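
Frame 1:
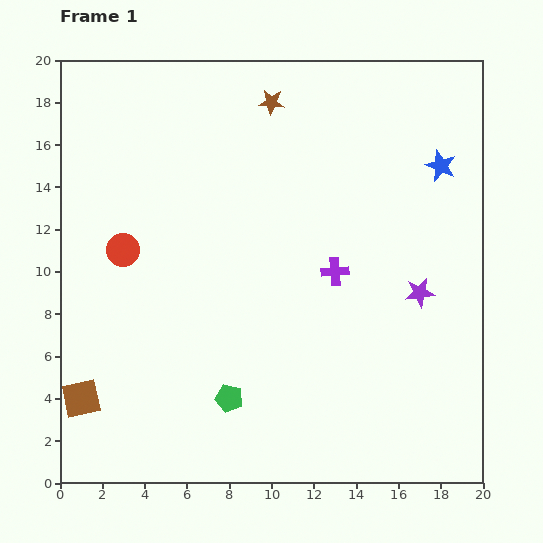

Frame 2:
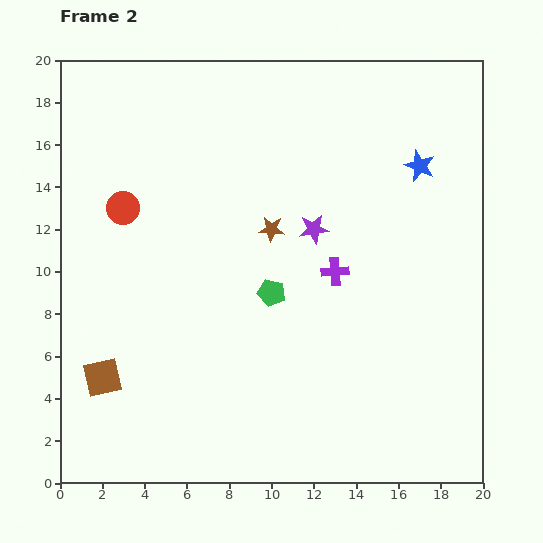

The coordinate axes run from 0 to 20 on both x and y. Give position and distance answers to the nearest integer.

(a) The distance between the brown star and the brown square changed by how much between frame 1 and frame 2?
-6

Distance in frame 1: 17. Distance in frame 2: 11.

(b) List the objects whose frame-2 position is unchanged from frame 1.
the purple cross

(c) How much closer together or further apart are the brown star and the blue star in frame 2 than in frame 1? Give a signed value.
-1

Distance in frame 1: 9. Distance in frame 2: 8.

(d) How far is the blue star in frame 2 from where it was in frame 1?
1

The blue star moved from (18, 15) to (17, 15), a distance of √(1² + 0²) ≈ 1.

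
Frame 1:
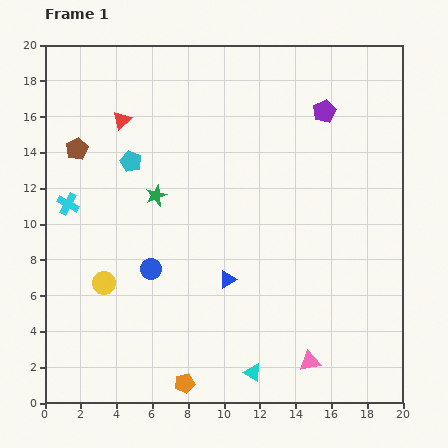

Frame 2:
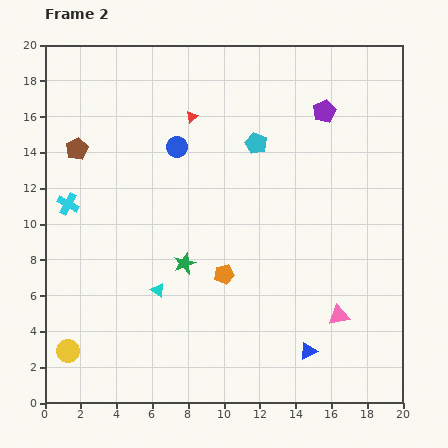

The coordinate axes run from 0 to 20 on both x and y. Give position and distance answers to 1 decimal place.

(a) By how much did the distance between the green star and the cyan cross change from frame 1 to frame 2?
+2.4

Distance in frame 1: 4.9. Distance in frame 2: 7.3.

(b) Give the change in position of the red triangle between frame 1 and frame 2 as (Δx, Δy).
(3.9, 0.2)

The red triangle was at (4.3, 15.8) in frame 1 and (8.2, 16.0) in frame 2.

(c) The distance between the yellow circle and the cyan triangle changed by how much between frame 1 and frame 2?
-3.7

Distance in frame 1: 9.7. Distance in frame 2: 6.0.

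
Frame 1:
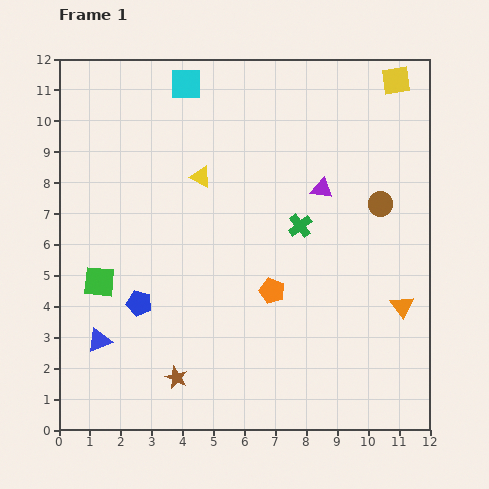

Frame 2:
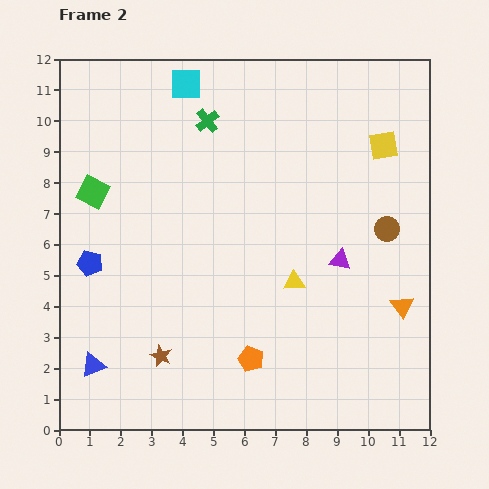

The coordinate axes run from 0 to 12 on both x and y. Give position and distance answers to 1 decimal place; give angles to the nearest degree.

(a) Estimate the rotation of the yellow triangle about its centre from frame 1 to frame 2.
31° counter-clockwise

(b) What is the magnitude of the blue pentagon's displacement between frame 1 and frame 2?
2.1

The blue pentagon moved from (2.6, 4.1) to (1.0, 5.4), a distance of √(1.6² + 1.3²) ≈ 2.1.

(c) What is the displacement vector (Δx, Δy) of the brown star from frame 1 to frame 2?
(-0.5, 0.7)

The brown star was at (3.8, 1.7) in frame 1 and (3.3, 2.4) in frame 2.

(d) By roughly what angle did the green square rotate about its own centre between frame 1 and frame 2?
23° clockwise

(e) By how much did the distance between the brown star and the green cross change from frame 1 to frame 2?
+1.4

Distance in frame 1: 6.3. Distance in frame 2: 7.7.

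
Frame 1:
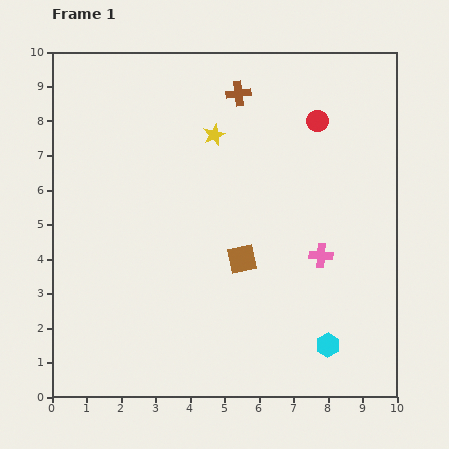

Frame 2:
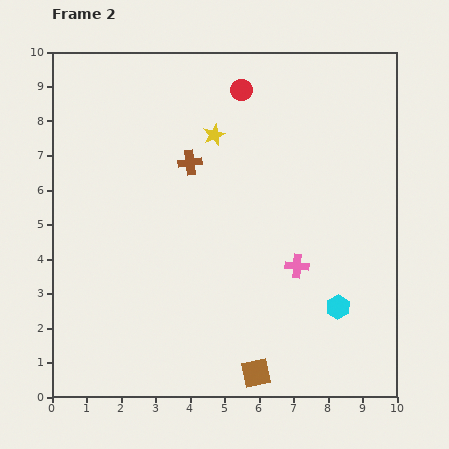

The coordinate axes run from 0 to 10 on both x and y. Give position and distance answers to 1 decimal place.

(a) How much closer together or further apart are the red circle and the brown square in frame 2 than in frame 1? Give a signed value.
+3.6

Distance in frame 1: 4.6. Distance in frame 2: 8.2.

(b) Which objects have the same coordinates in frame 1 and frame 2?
the yellow star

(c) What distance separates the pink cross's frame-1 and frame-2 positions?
0.8

The pink cross moved from (7.8, 4.1) to (7.1, 3.8), a distance of √(0.7² + 0.3²) ≈ 0.8.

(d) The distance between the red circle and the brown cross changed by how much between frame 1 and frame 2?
+0.2

Distance in frame 1: 2.4. Distance in frame 2: 2.6.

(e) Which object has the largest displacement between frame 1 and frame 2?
the brown square

(moved 3.3; next 2.4)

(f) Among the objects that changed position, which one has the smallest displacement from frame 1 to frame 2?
the pink cross

(moved 0.8)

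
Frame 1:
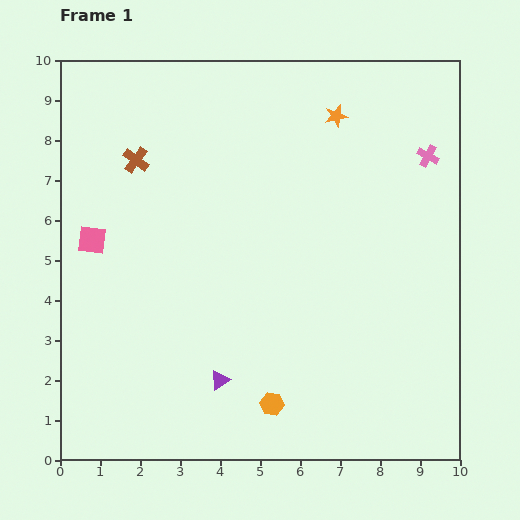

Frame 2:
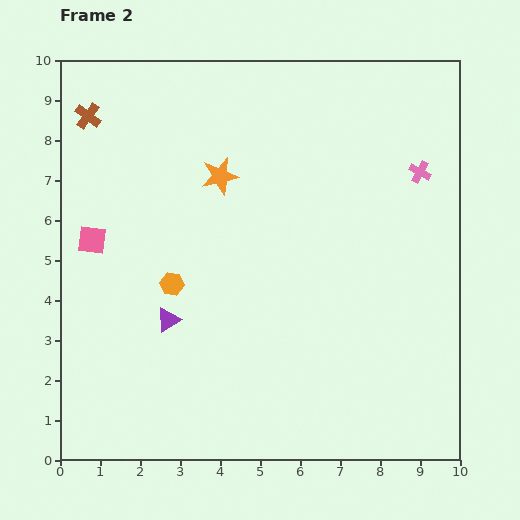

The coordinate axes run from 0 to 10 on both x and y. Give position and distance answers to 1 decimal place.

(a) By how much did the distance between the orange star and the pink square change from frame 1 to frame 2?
-3.2

Distance in frame 1: 6.8. Distance in frame 2: 3.6.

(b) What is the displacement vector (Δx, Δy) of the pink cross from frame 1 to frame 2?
(-0.2, -0.4)

The pink cross was at (9.2, 7.6) in frame 1 and (9.0, 7.2) in frame 2.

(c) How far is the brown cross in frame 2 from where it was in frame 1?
1.6

The brown cross moved from (1.9, 7.5) to (0.7, 8.6), a distance of √(1.2² + 1.1²) ≈ 1.6.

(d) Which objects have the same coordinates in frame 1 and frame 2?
the pink square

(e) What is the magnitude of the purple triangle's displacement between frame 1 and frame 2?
2.0

The purple triangle moved from (4.0, 2.0) to (2.7, 3.5), a distance of √(1.3² + 1.5²) ≈ 2.0.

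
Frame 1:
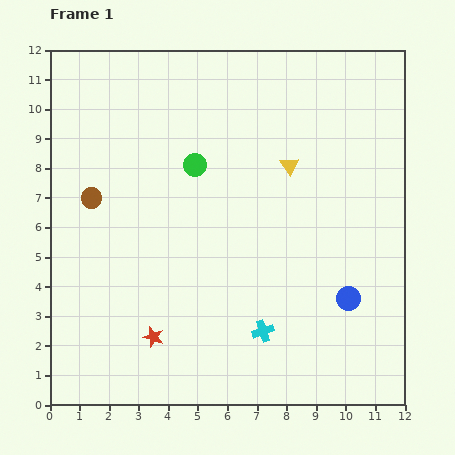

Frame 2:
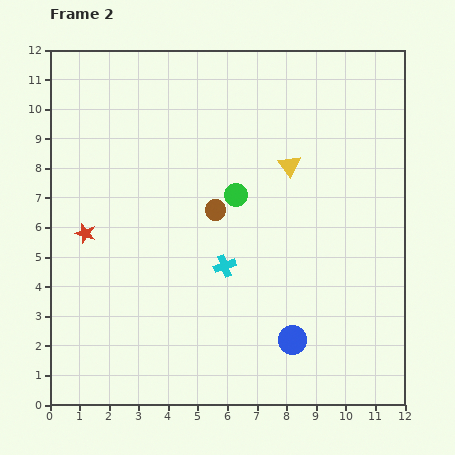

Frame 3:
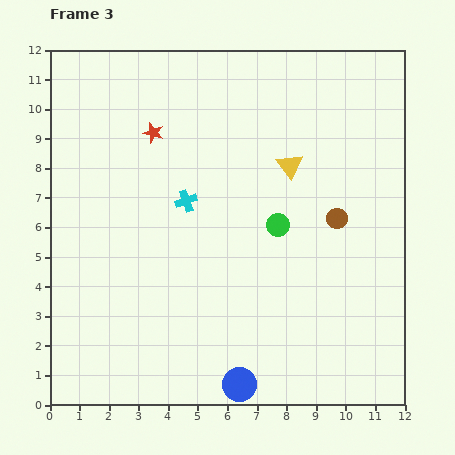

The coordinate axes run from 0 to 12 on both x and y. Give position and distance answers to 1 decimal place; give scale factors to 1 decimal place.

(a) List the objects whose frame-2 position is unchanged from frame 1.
the yellow triangle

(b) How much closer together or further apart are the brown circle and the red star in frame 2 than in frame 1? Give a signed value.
-0.6

Distance in frame 1: 5.1. Distance in frame 2: 4.5.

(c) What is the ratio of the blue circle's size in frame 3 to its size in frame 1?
1.4×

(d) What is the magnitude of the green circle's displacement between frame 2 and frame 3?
1.7

The green circle moved from (6.3, 7.1) to (7.7, 6.1), a distance of √(1.4² + 1.0²) ≈ 1.7.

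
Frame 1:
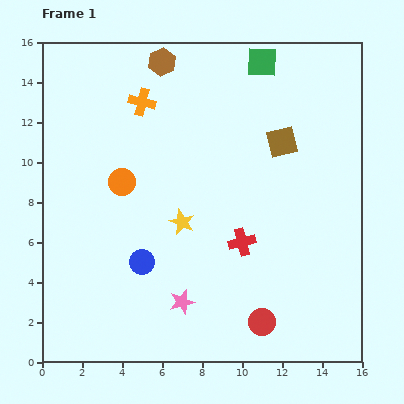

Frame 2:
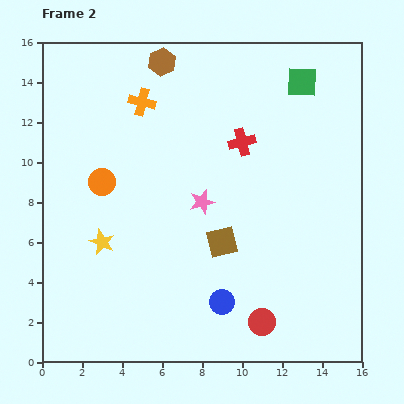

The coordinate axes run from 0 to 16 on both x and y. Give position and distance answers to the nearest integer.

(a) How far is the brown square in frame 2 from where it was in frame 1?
6

The brown square moved from (12, 11) to (9, 6), a distance of √(3² + 5²) ≈ 6.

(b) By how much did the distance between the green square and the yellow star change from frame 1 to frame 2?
+4

Distance in frame 1: 9. Distance in frame 2: 13.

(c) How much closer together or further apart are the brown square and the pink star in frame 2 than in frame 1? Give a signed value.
-7

Distance in frame 1: 9. Distance in frame 2: 2.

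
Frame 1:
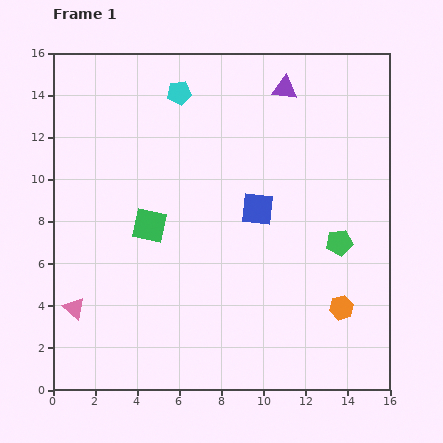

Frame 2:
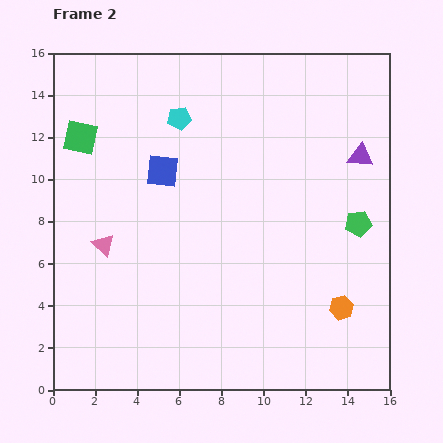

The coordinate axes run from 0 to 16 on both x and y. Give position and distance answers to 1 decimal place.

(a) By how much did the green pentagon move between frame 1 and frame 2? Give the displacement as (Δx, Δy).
(0.9, 0.9)

The green pentagon was at (13.6, 7.0) in frame 1 and (14.5, 7.9) in frame 2.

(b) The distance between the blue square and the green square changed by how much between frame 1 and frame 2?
-1.0

Distance in frame 1: 5.2. Distance in frame 2: 4.2.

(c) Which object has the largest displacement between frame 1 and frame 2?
the green square

(moved 5.3; next 4.8)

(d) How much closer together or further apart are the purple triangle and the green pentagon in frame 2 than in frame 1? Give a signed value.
-4.5

Distance in frame 1: 7.7. Distance in frame 2: 3.2.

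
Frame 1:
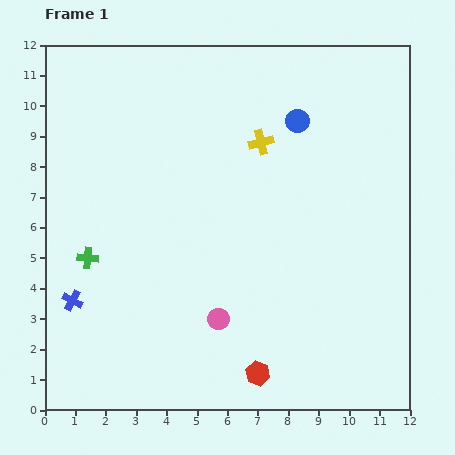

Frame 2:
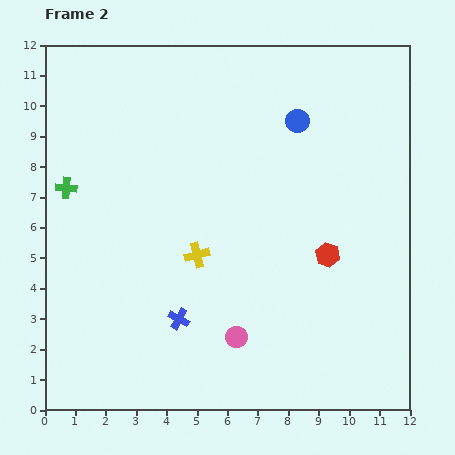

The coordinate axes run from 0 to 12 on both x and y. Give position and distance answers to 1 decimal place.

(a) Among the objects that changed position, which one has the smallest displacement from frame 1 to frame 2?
the pink circle

(moved 0.8)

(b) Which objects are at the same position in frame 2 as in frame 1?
the blue circle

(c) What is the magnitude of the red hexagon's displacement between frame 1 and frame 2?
4.5

The red hexagon moved from (7.0, 1.2) to (9.3, 5.1), a distance of √(2.3² + 3.9²) ≈ 4.5.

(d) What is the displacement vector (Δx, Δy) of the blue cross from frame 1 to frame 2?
(3.5, -0.6)

The blue cross was at (0.9, 3.6) in frame 1 and (4.4, 3.0) in frame 2.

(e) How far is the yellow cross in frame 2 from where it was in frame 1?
4.3

The yellow cross moved from (7.1, 8.8) to (5.0, 5.1), a distance of √(2.1² + 3.7²) ≈ 4.3.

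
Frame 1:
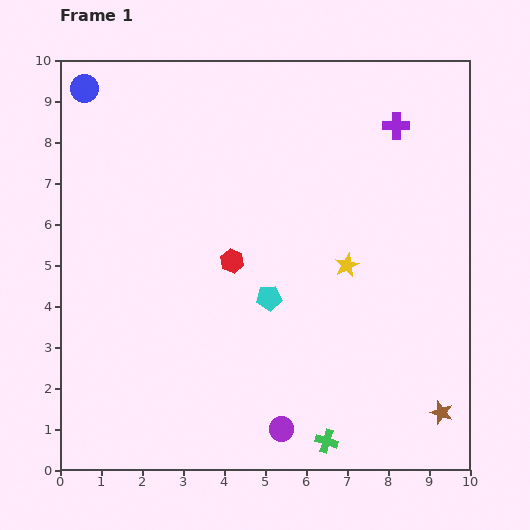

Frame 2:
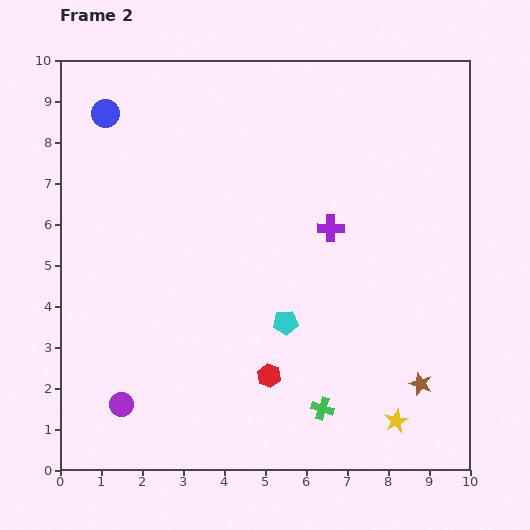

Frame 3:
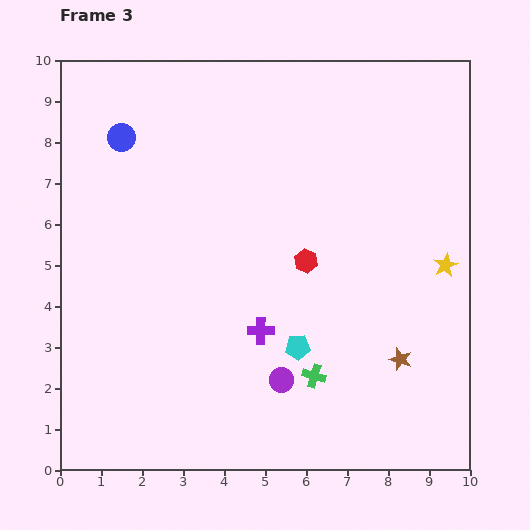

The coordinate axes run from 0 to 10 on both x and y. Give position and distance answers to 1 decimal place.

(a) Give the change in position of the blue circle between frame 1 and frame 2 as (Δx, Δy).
(0.5, -0.6)

The blue circle was at (0.6, 9.3) in frame 1 and (1.1, 8.7) in frame 2.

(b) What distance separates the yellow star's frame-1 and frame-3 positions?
2.4

The yellow star moved from (7.0, 5.0) to (9.4, 5.0), a distance of √(2.4² + 0.0²) ≈ 2.4.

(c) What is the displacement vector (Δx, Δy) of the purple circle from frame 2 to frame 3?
(3.9, 0.6)

The purple circle was at (1.5, 1.6) in frame 2 and (5.4, 2.2) in frame 3.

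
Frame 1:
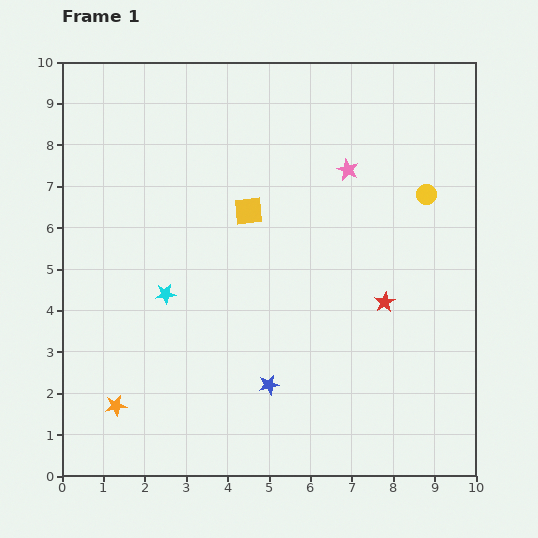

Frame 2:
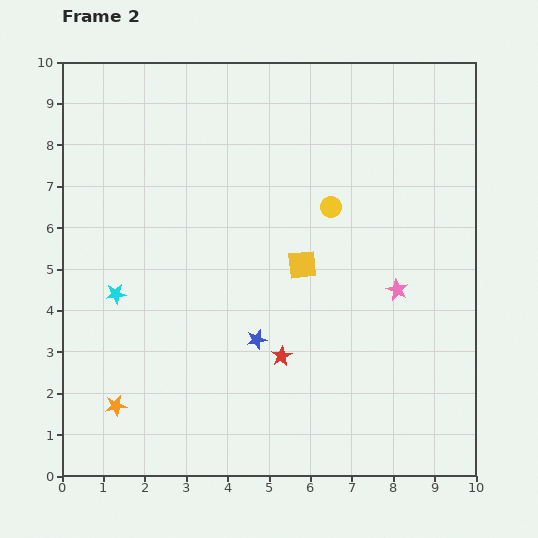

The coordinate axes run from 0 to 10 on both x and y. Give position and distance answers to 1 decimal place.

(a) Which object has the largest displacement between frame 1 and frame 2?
the pink star

(moved 3.1; next 2.8)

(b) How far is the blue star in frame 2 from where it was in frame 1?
1.1

The blue star moved from (5.0, 2.2) to (4.7, 3.3), a distance of √(0.3² + 1.1²) ≈ 1.1.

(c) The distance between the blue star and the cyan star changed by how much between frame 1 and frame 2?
+0.3

Distance in frame 1: 3.3. Distance in frame 2: 3.6.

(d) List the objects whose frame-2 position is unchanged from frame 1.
the orange star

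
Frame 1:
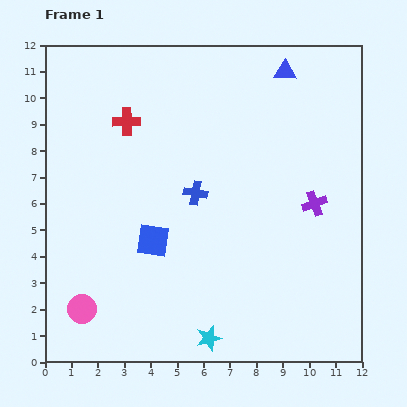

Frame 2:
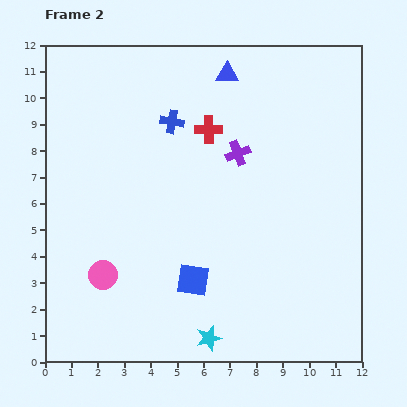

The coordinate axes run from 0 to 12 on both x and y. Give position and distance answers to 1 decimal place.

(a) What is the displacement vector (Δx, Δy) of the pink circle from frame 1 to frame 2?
(0.8, 1.3)

The pink circle was at (1.4, 2.0) in frame 1 and (2.2, 3.3) in frame 2.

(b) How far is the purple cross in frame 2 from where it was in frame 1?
3.5

The purple cross moved from (10.2, 6.0) to (7.3, 7.9), a distance of √(2.9² + 1.9²) ≈ 3.5.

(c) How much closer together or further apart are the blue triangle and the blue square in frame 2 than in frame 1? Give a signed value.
-0.2

Distance in frame 1: 8.1. Distance in frame 2: 7.9.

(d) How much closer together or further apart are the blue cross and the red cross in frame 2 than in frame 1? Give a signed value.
-2.3

Distance in frame 1: 3.7. Distance in frame 2: 1.4.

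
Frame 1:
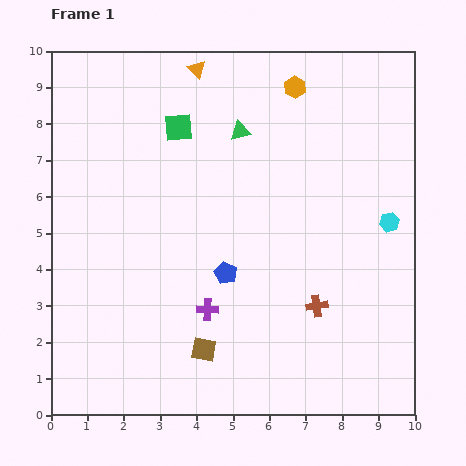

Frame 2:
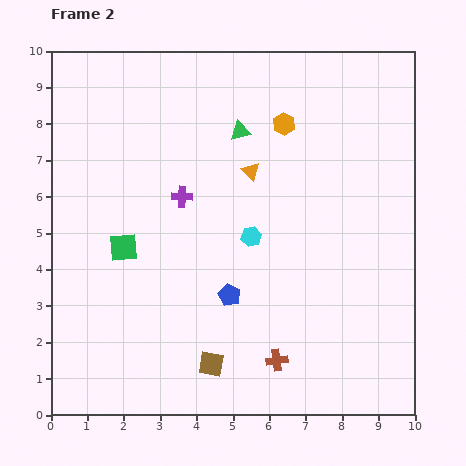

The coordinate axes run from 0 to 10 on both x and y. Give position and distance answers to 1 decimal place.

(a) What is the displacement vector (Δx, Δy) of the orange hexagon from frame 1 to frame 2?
(-0.3, -1.0)

The orange hexagon was at (6.7, 9.0) in frame 1 and (6.4, 8.0) in frame 2.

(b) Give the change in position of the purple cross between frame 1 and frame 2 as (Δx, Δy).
(-0.7, 3.1)

The purple cross was at (4.3, 2.9) in frame 1 and (3.6, 6.0) in frame 2.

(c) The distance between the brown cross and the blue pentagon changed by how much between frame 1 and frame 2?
-0.5

Distance in frame 1: 2.7. Distance in frame 2: 2.2.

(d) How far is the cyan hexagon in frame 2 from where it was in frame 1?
3.8

The cyan hexagon moved from (9.3, 5.3) to (5.5, 4.9), a distance of √(3.8² + 0.4²) ≈ 3.8.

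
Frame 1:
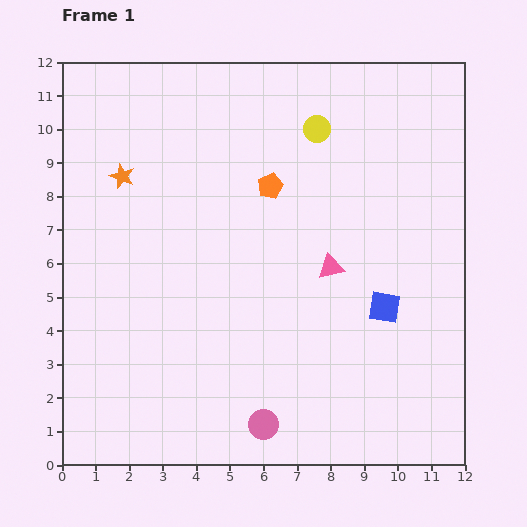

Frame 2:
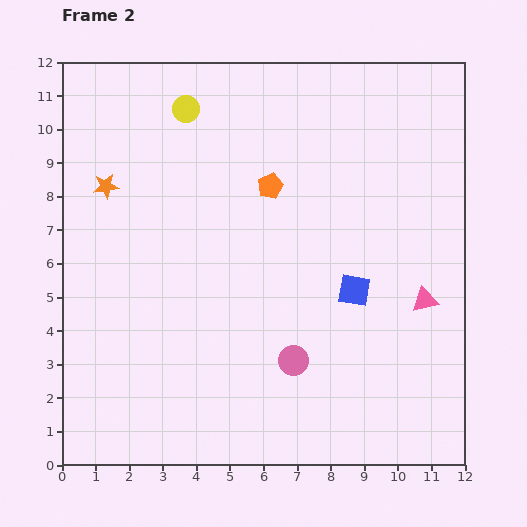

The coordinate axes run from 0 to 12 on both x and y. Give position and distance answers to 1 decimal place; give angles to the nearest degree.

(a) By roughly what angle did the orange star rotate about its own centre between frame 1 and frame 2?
30° counter-clockwise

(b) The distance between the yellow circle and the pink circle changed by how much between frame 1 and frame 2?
-0.7

Distance in frame 1: 8.9. Distance in frame 2: 8.2.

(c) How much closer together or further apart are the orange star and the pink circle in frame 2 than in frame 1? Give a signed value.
-0.9

Distance in frame 1: 8.5. Distance in frame 2: 7.6.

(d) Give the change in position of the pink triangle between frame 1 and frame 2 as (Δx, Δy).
(2.8, -1.0)

The pink triangle was at (8.0, 5.9) in frame 1 and (10.8, 4.9) in frame 2.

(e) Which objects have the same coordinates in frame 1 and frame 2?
the orange pentagon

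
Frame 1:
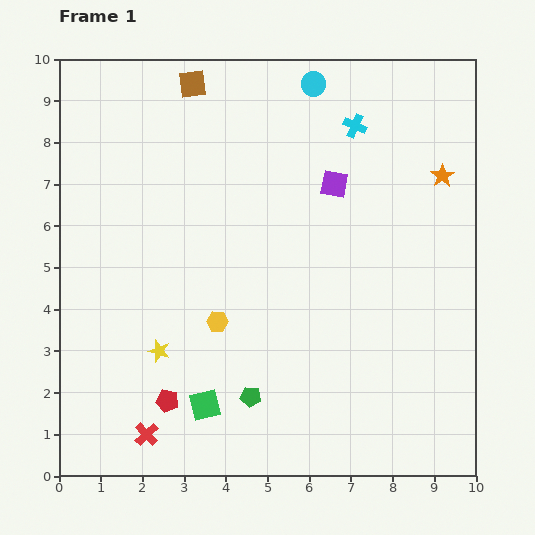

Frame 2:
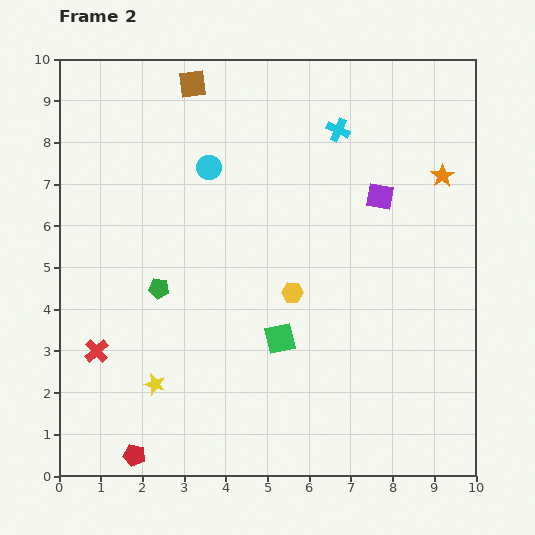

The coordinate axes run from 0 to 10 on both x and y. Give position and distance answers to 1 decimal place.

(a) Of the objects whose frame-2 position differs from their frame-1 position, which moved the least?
the cyan cross

(moved 0.4)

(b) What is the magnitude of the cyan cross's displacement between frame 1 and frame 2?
0.4

The cyan cross moved from (7.1, 8.4) to (6.7, 8.3), a distance of √(0.4² + 0.1²) ≈ 0.4.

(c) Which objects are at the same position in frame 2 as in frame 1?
the orange star, the brown square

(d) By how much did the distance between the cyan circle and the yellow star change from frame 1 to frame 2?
-2.0

Distance in frame 1: 7.4. Distance in frame 2: 5.4.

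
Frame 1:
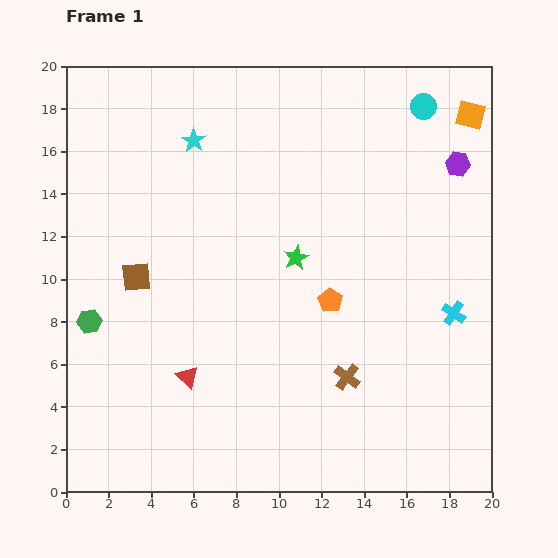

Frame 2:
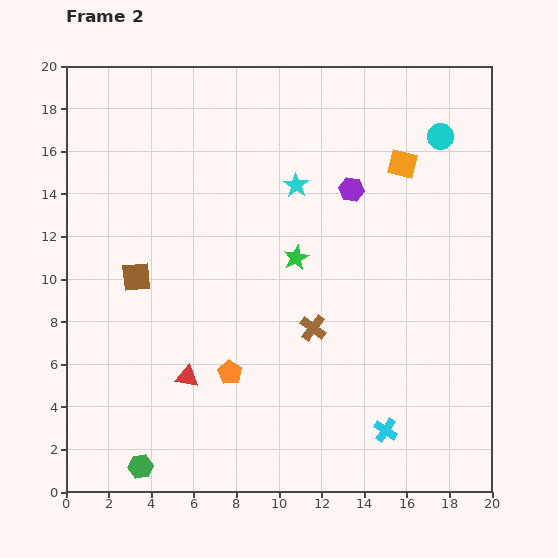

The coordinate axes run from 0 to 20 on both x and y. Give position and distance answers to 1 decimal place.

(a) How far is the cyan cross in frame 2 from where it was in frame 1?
6.4

The cyan cross moved from (18.2, 8.4) to (15.0, 2.9), a distance of √(3.2² + 5.5²) ≈ 6.4.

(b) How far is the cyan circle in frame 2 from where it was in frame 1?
1.6

The cyan circle moved from (16.8, 18.1) to (17.6, 16.7), a distance of √(0.8² + 1.4²) ≈ 1.6.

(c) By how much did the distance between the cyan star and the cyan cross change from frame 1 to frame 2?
-2.4

Distance in frame 1: 14.6. Distance in frame 2: 12.2.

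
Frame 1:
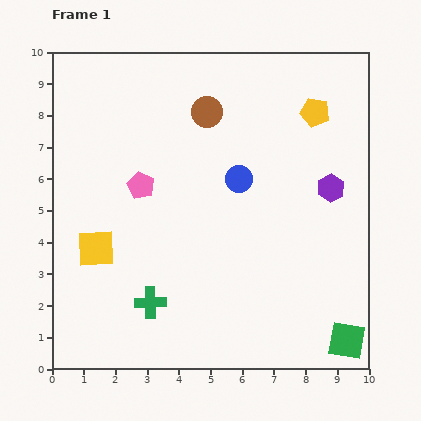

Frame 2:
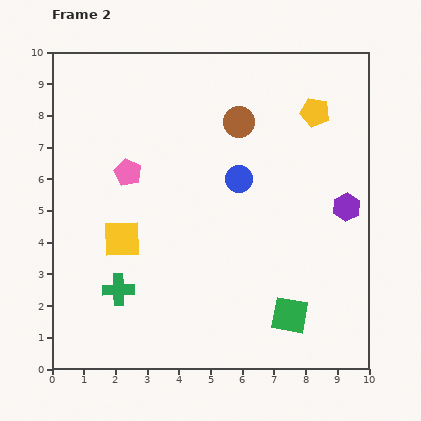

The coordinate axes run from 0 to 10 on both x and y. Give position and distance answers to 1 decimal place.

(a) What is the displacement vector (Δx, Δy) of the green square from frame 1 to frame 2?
(-1.8, 0.8)

The green square was at (9.3, 0.9) in frame 1 and (7.5, 1.7) in frame 2.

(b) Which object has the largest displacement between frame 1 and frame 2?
the green square

(moved 2.0; next 1.1)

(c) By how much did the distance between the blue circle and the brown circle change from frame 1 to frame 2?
-0.5

Distance in frame 1: 2.3. Distance in frame 2: 1.8.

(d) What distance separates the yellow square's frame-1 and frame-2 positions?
0.9

The yellow square moved from (1.4, 3.8) to (2.2, 4.1), a distance of √(0.8² + 0.3²) ≈ 0.9.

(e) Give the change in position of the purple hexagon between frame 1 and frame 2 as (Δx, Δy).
(0.5, -0.6)

The purple hexagon was at (8.8, 5.7) in frame 1 and (9.3, 5.1) in frame 2.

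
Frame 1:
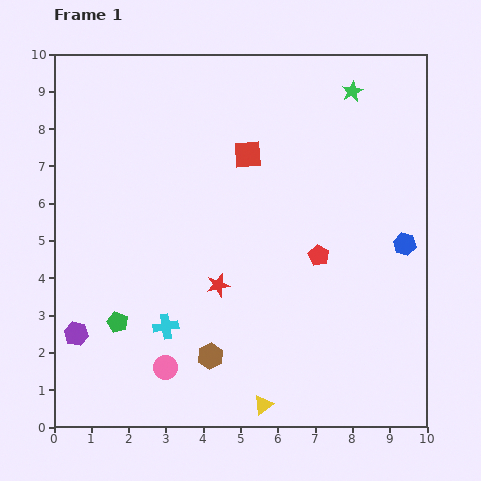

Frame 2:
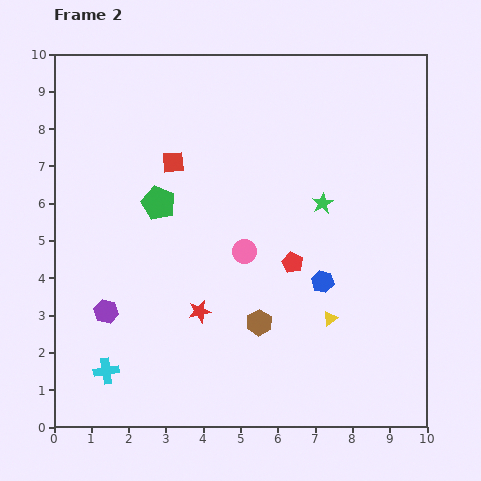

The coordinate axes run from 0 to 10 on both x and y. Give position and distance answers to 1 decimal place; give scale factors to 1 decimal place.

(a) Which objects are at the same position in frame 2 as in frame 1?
none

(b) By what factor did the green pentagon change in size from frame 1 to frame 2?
1.6×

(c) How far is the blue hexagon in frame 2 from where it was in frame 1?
2.4

The blue hexagon moved from (9.4, 4.9) to (7.2, 3.9), a distance of √(2.2² + 1.0²) ≈ 2.4.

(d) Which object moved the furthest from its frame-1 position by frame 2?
the pink circle

(moved 3.7; next 3.4)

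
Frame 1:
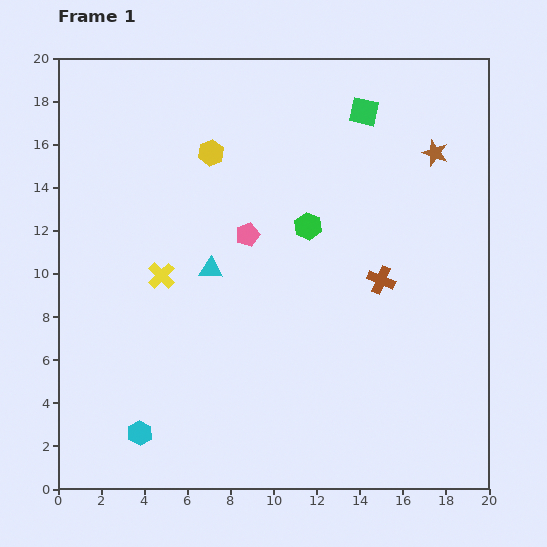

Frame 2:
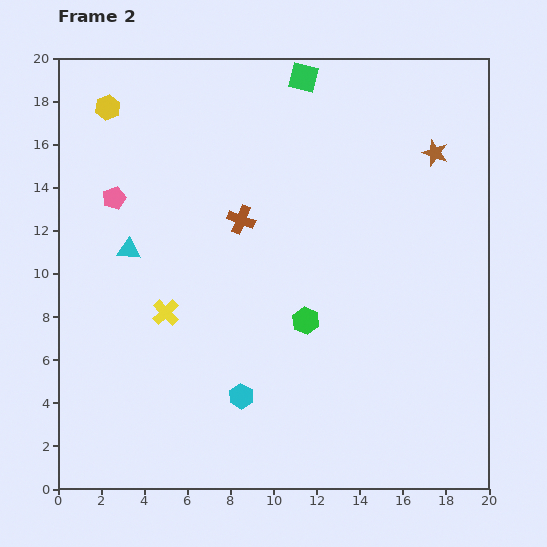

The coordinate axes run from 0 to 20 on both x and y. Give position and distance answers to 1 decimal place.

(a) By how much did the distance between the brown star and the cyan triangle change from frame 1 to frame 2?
+3.2

Distance in frame 1: 11.7. Distance in frame 2: 14.9.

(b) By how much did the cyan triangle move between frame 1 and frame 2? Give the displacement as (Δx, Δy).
(-3.8, 0.9)

The cyan triangle was at (7.1, 10.2) in frame 1 and (3.3, 11.1) in frame 2.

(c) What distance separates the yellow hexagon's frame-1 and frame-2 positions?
5.2

The yellow hexagon moved from (7.1, 15.6) to (2.3, 17.7), a distance of √(4.8² + 2.1²) ≈ 5.2.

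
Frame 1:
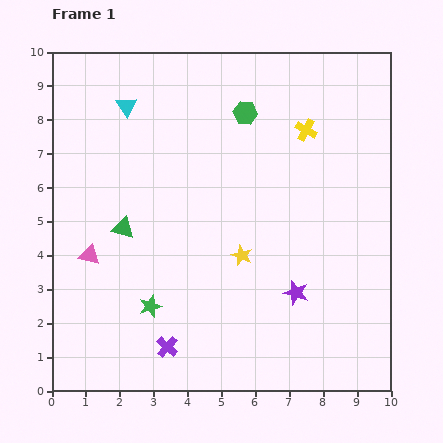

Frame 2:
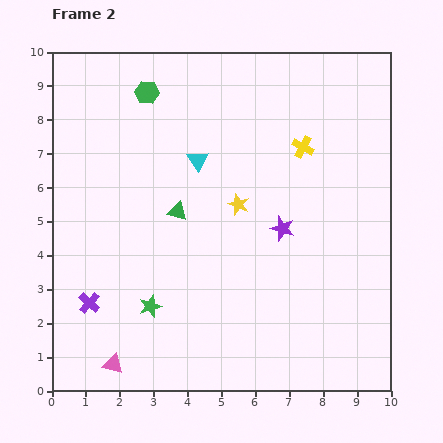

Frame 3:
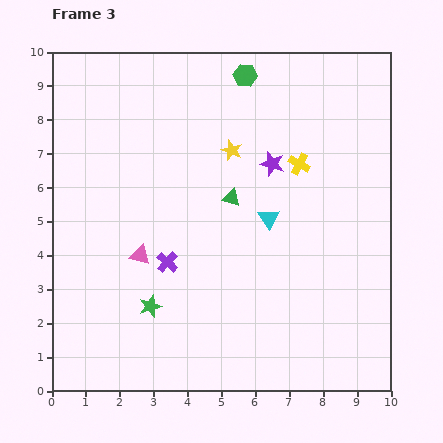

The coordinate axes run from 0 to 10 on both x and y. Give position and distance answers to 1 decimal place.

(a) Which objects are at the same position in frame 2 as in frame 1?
the green star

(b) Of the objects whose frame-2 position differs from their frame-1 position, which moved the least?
the yellow cross

(moved 0.5)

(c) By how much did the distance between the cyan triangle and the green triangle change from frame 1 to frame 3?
-2.3

Distance in frame 1: 3.6. Distance in frame 3: 1.3.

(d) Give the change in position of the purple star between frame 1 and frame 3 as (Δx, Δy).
(-0.7, 3.8)

The purple star was at (7.2, 2.9) in frame 1 and (6.5, 6.7) in frame 3.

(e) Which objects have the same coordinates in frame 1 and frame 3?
the green star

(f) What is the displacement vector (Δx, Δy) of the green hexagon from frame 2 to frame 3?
(2.9, 0.5)

The green hexagon was at (2.8, 8.8) in frame 2 and (5.7, 9.3) in frame 3.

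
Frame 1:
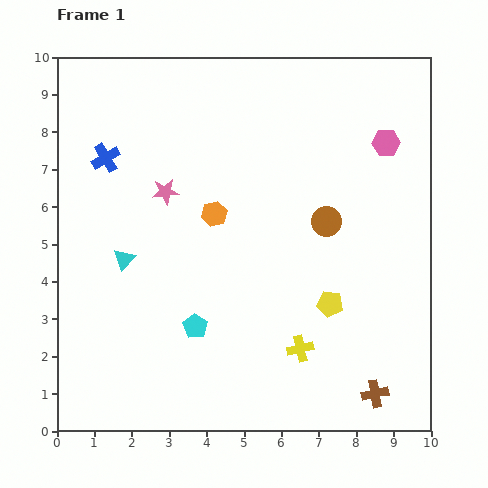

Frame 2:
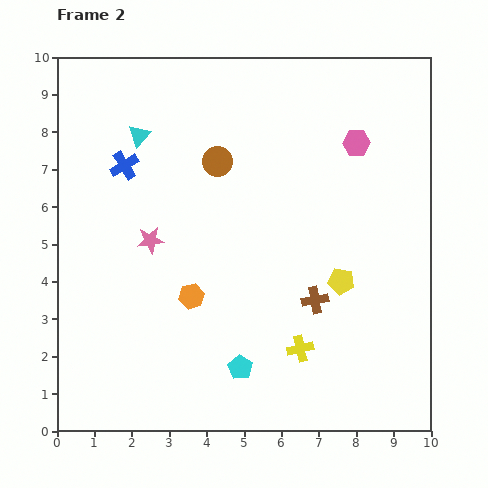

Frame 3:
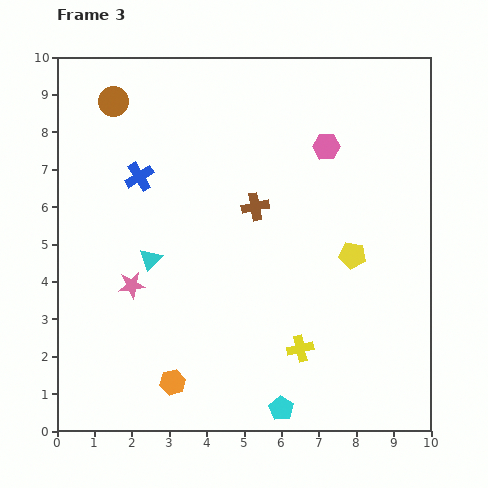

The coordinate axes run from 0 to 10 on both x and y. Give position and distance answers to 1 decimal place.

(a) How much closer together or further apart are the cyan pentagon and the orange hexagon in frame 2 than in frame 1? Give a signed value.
-0.7

Distance in frame 1: 3.0. Distance in frame 2: 2.3.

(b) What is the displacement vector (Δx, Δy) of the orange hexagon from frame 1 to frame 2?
(-0.6, -2.2)

The orange hexagon was at (4.2, 5.8) in frame 1 and (3.6, 3.6) in frame 2.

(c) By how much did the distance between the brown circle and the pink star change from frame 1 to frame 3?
+0.5

Distance in frame 1: 4.4. Distance in frame 3: 4.9.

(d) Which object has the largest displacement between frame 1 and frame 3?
the brown circle

(moved 6.5; next 5.9)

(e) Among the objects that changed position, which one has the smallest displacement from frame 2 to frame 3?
the blue cross

(moved 0.5)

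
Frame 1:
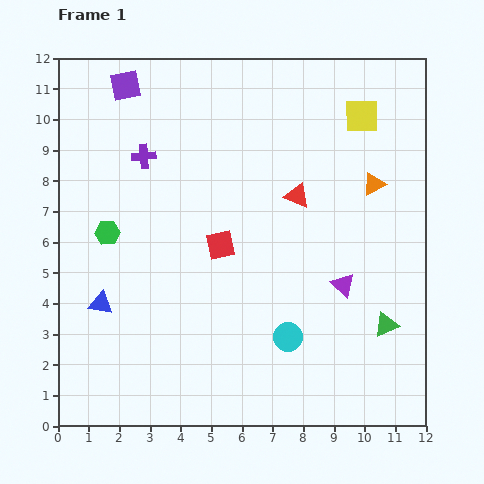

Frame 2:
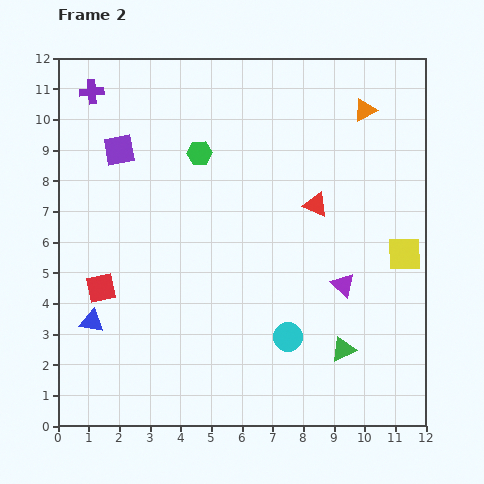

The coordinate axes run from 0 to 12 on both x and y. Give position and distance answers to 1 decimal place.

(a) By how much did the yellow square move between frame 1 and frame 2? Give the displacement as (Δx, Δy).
(1.4, -4.5)

The yellow square was at (9.9, 10.1) in frame 1 and (11.3, 5.6) in frame 2.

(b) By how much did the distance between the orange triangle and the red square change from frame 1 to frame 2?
+5.0

Distance in frame 1: 5.4. Distance in frame 2: 10.4.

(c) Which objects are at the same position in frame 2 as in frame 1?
the purple triangle, the cyan circle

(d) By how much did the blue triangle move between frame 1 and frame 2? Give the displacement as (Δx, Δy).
(-0.3, -0.6)

The blue triangle was at (1.4, 4.0) in frame 1 and (1.1, 3.4) in frame 2.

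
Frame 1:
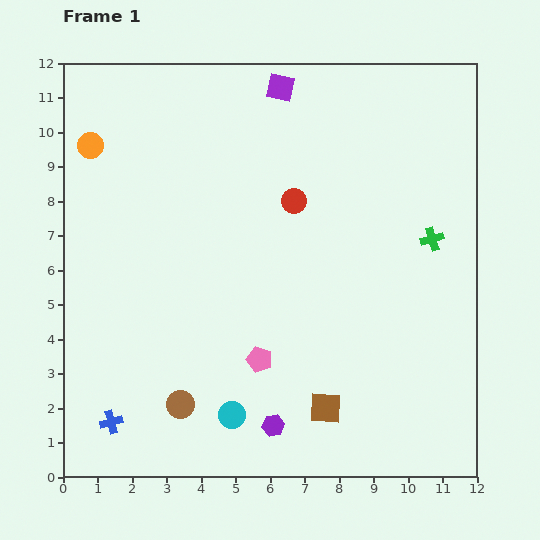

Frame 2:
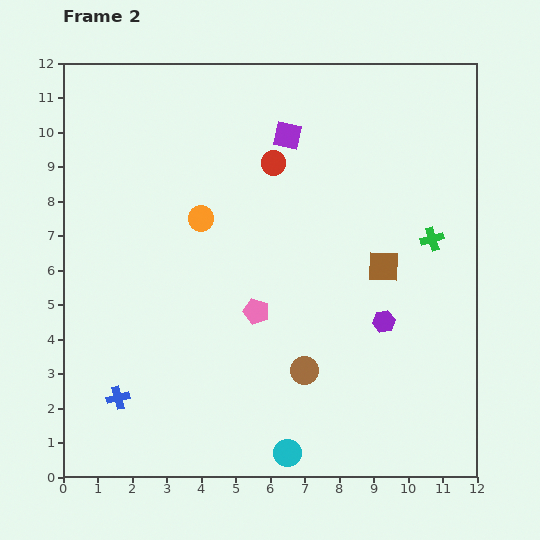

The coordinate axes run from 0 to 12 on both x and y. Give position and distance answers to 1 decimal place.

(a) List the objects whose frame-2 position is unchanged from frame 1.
the green cross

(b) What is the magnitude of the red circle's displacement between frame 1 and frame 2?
1.3

The red circle moved from (6.7, 8.0) to (6.1, 9.1), a distance of √(0.6² + 1.1²) ≈ 1.3.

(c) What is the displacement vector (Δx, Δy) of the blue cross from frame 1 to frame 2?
(0.2, 0.7)

The blue cross was at (1.4, 1.6) in frame 1 and (1.6, 2.3) in frame 2.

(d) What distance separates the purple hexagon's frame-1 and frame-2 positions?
4.4

The purple hexagon moved from (6.1, 1.5) to (9.3, 4.5), a distance of √(3.2² + 3.0²) ≈ 4.4.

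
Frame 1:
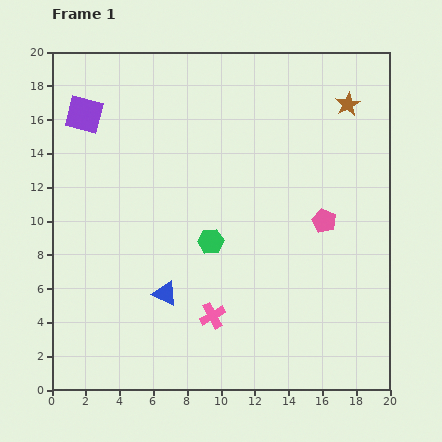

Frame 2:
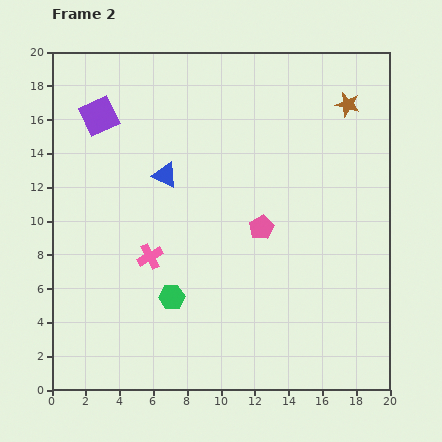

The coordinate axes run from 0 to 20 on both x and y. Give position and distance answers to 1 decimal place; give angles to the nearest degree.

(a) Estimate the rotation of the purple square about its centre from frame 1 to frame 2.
39° counter-clockwise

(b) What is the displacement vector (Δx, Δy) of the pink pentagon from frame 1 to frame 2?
(-3.7, -0.4)

The pink pentagon was at (16.1, 10.0) in frame 1 and (12.4, 9.6) in frame 2.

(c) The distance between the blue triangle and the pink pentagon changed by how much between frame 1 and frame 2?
-3.8

Distance in frame 1: 10.3. Distance in frame 2: 6.5.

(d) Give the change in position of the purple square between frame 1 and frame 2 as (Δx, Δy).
(0.9, -0.1)

The purple square was at (1.9, 16.3) in frame 1 and (2.8, 16.2) in frame 2.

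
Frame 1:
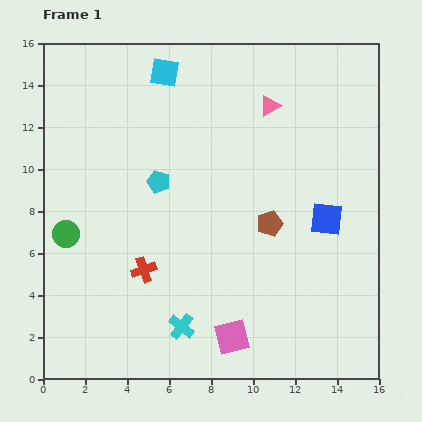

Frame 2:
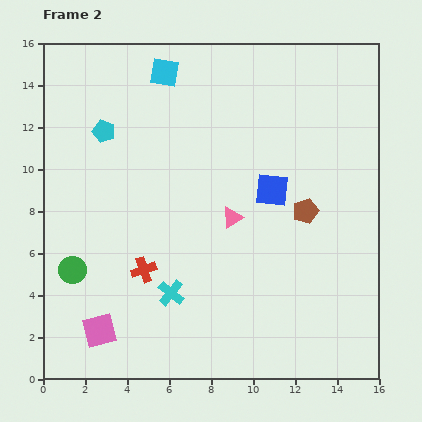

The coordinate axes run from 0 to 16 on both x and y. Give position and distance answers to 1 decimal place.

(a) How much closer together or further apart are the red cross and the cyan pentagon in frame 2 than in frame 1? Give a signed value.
+2.6

Distance in frame 1: 4.3. Distance in frame 2: 6.9.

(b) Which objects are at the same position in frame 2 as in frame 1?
the cyan square, the red cross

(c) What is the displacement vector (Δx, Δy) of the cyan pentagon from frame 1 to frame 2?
(-2.6, 2.4)

The cyan pentagon was at (5.5, 9.4) in frame 1 and (2.9, 11.8) in frame 2.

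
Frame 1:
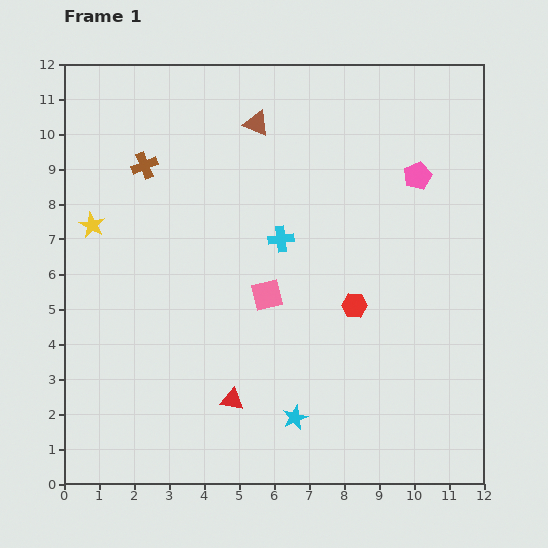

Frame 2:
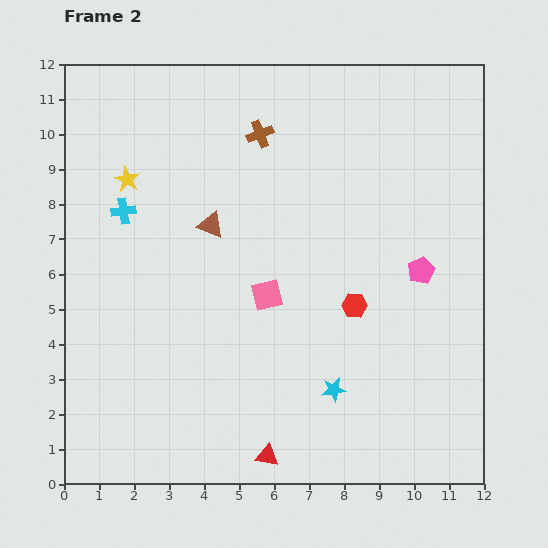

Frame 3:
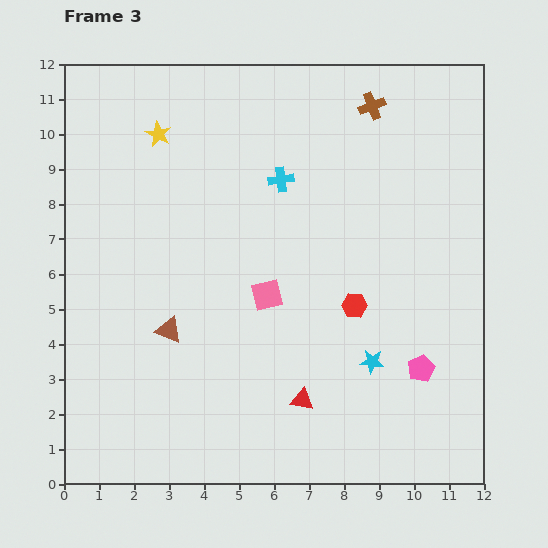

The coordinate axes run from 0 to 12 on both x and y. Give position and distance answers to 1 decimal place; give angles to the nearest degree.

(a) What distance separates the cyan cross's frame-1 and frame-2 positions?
4.6

The cyan cross moved from (6.2, 7.0) to (1.7, 7.8), a distance of √(4.5² + 0.8²) ≈ 4.6.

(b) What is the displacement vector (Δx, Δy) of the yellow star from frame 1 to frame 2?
(1.0, 1.3)

The yellow star was at (0.8, 7.4) in frame 1 and (1.8, 8.7) in frame 2.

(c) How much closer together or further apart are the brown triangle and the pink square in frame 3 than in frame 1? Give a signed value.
-1.9

Distance in frame 1: 4.9. Distance in frame 3: 3.0.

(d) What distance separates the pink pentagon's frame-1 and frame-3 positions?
5.5

The pink pentagon moved from (10.1, 8.8) to (10.2, 3.3), a distance of √(0.1² + 5.5²) ≈ 5.5.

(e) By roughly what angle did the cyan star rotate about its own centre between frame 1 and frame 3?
30° clockwise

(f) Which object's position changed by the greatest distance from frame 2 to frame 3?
the cyan cross

(moved 4.6; next 3.3)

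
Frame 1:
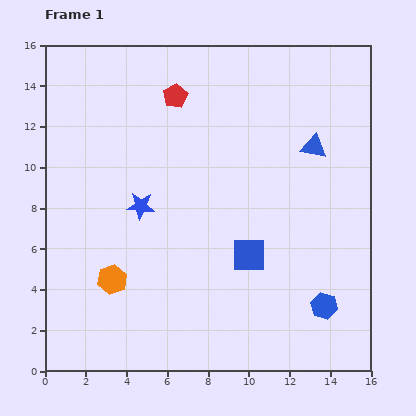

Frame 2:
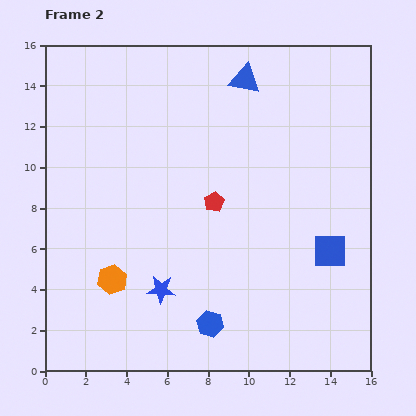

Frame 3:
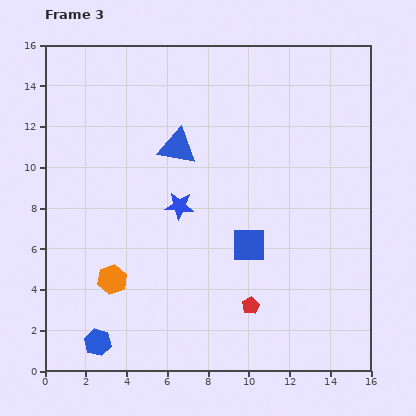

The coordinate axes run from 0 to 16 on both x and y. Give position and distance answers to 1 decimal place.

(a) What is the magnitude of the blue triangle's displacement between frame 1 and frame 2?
4.7

The blue triangle moved from (13.2, 11.0) to (9.8, 14.3), a distance of √(3.4² + 3.3²) ≈ 4.7.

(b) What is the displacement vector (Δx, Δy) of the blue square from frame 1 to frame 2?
(4.0, 0.2)

The blue square was at (10.0, 5.7) in frame 1 and (14.0, 5.9) in frame 2.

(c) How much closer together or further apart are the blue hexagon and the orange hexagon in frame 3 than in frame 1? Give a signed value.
-7.3

Distance in frame 1: 10.5. Distance in frame 3: 3.2.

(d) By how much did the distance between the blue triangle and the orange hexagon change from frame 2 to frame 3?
-4.6

Distance in frame 2: 11.8. Distance in frame 3: 7.2.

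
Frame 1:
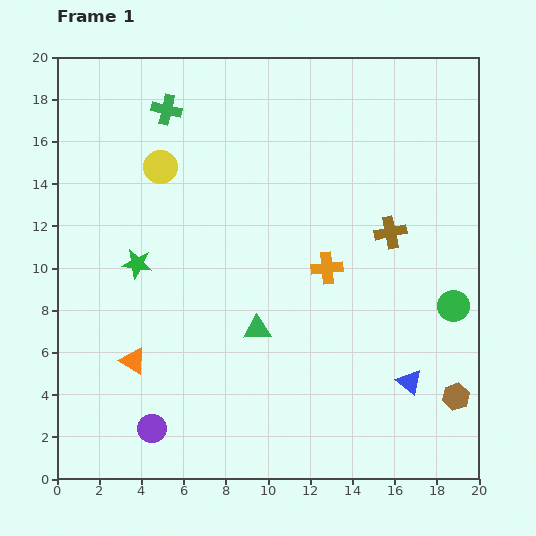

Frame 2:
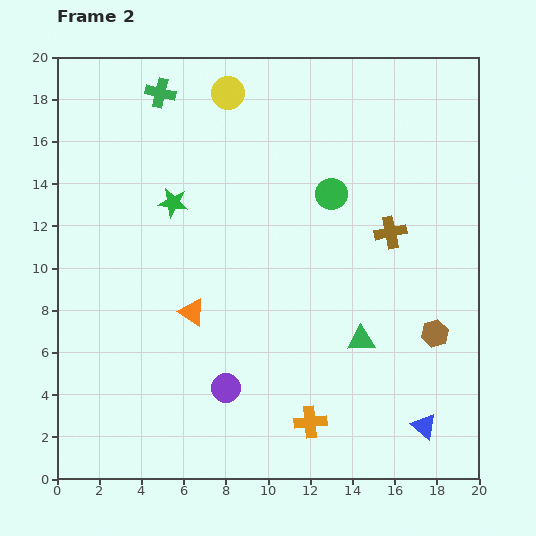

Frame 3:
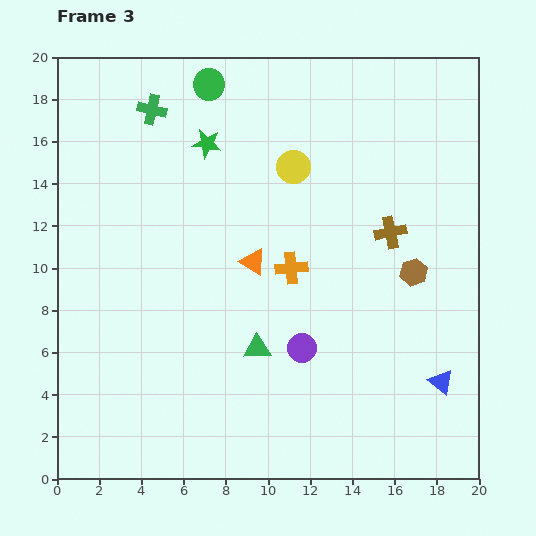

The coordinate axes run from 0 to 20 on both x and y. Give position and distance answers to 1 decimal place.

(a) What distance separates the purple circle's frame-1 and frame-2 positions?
4.0

The purple circle moved from (4.5, 2.4) to (8.0, 4.3), a distance of √(3.5² + 1.9²) ≈ 4.0.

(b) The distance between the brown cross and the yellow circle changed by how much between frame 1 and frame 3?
-5.8

Distance in frame 1: 11.3. Distance in frame 3: 5.5.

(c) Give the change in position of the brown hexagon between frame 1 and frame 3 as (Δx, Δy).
(-2.0, 5.9)

The brown hexagon was at (18.9, 3.9) in frame 1 and (16.9, 9.8) in frame 3.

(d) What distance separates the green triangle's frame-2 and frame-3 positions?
4.9

The green triangle moved from (14.4, 6.6) to (9.5, 6.2), a distance of √(4.9² + 0.4²) ≈ 4.9.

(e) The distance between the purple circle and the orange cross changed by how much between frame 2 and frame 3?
-0.5

Distance in frame 2: 4.3. Distance in frame 3: 3.8.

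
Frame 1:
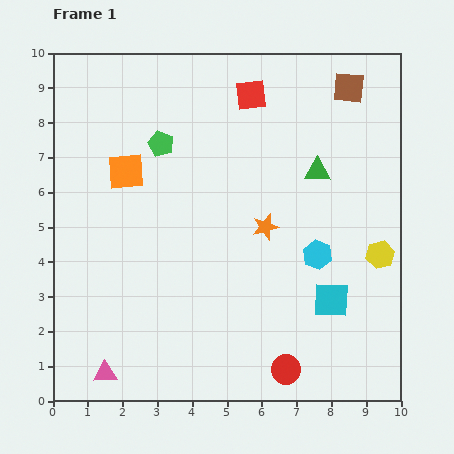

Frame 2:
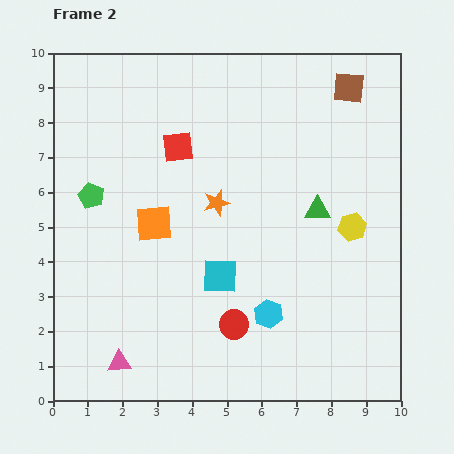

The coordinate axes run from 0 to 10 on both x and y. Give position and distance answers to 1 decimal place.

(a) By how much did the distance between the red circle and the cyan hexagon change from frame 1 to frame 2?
-2.4

Distance in frame 1: 3.4. Distance in frame 2: 1.0.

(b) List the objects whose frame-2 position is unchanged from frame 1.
the brown square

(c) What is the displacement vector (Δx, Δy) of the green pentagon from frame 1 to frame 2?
(-2.0, -1.5)

The green pentagon was at (3.1, 7.4) in frame 1 and (1.1, 5.9) in frame 2.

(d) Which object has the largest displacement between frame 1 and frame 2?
the cyan square

(moved 3.3; next 2.6)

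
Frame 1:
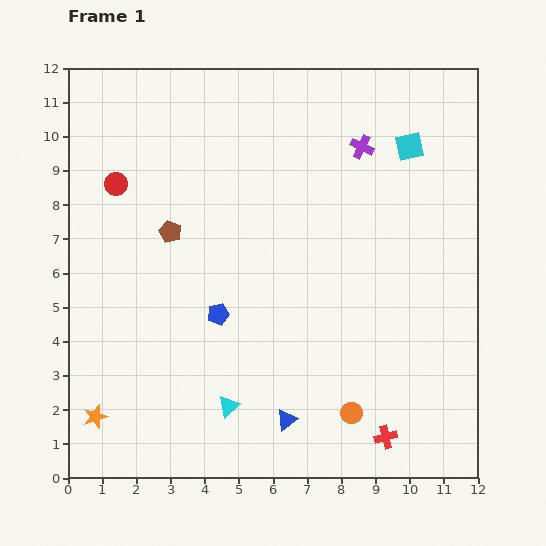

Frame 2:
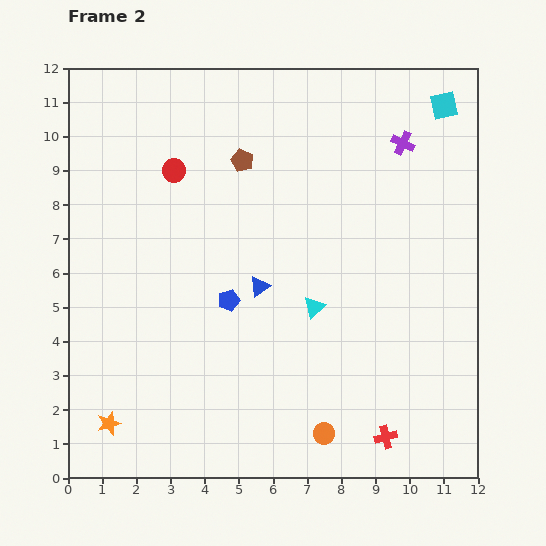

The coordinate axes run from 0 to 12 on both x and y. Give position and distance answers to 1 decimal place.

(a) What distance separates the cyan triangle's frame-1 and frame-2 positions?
3.8

The cyan triangle moved from (4.7, 2.1) to (7.2, 5.0), a distance of √(2.5² + 2.9²) ≈ 3.8.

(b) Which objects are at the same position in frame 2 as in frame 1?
the red cross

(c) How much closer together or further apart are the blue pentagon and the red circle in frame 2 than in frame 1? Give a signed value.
-0.7

Distance in frame 1: 4.8. Distance in frame 2: 4.1.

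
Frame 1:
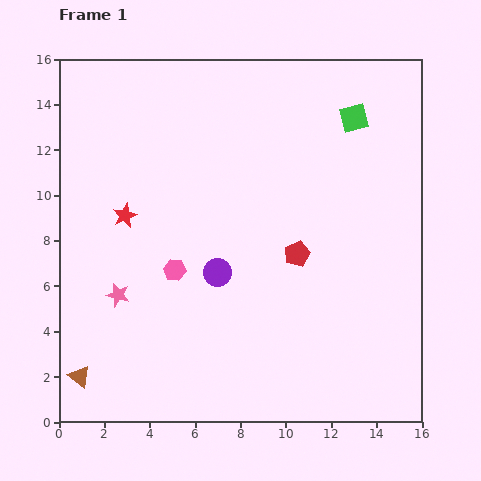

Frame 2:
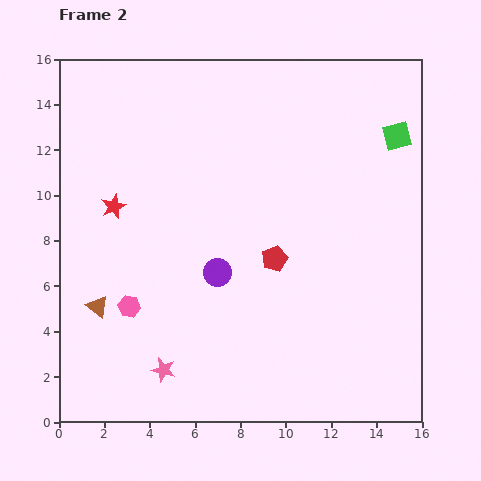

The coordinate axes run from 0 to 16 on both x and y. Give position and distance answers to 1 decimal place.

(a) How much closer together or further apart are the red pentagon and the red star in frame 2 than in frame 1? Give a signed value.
-0.3

Distance in frame 1: 7.8. Distance in frame 2: 7.5.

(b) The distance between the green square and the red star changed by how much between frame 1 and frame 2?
+1.9

Distance in frame 1: 11.0. Distance in frame 2: 12.9.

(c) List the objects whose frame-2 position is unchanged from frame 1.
the purple circle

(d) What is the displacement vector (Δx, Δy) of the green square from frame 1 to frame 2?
(1.9, -0.8)

The green square was at (13.0, 13.4) in frame 1 and (14.9, 12.6) in frame 2.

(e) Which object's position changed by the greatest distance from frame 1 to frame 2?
the pink star

(moved 3.9; next 3.2)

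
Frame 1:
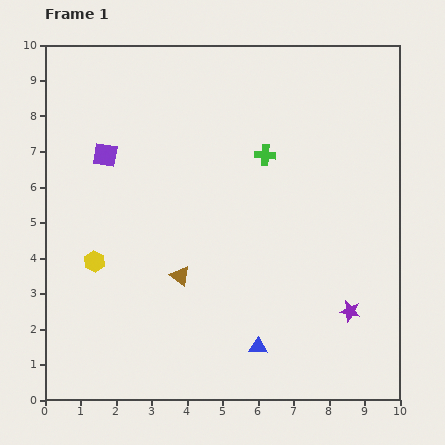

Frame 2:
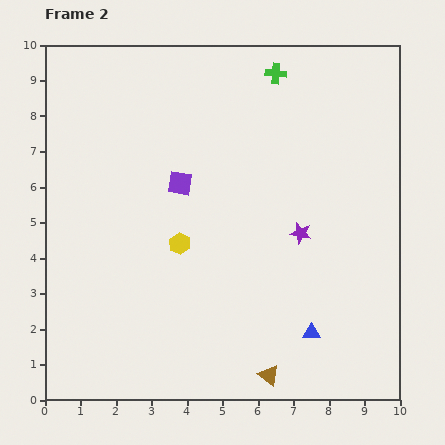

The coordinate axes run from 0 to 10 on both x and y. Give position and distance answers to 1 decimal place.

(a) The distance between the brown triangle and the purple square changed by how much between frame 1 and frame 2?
+2.0

Distance in frame 1: 4.0. Distance in frame 2: 6.0.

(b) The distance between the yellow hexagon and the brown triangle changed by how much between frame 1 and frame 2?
+2.1

Distance in frame 1: 2.4. Distance in frame 2: 4.5.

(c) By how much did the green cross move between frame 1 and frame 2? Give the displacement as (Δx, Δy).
(0.3, 2.3)

The green cross was at (6.2, 6.9) in frame 1 and (6.5, 9.2) in frame 2.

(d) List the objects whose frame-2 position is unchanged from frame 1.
none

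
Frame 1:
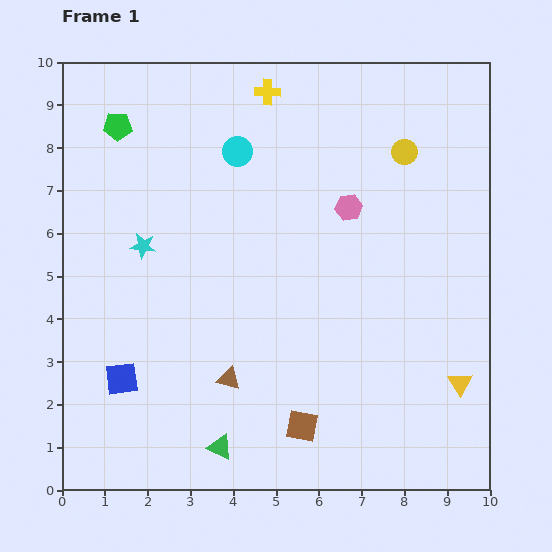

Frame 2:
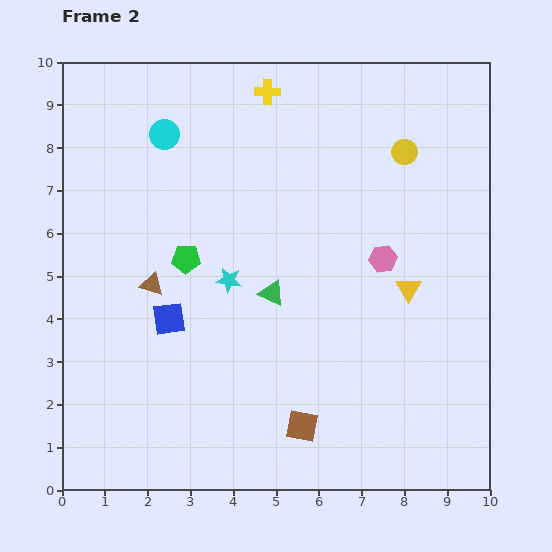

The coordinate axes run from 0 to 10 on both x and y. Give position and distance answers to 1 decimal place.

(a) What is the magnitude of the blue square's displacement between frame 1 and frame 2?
1.8

The blue square moved from (1.4, 2.6) to (2.5, 4.0), a distance of √(1.1² + 1.4²) ≈ 1.8.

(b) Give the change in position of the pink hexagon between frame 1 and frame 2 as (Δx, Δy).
(0.8, -1.2)

The pink hexagon was at (6.7, 6.6) in frame 1 and (7.5, 5.4) in frame 2.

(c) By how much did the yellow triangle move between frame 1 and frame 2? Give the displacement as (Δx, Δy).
(-1.2, 2.2)

The yellow triangle was at (9.3, 2.5) in frame 1 and (8.1, 4.7) in frame 2.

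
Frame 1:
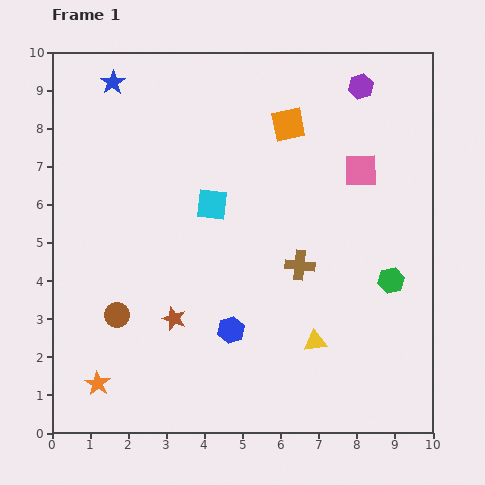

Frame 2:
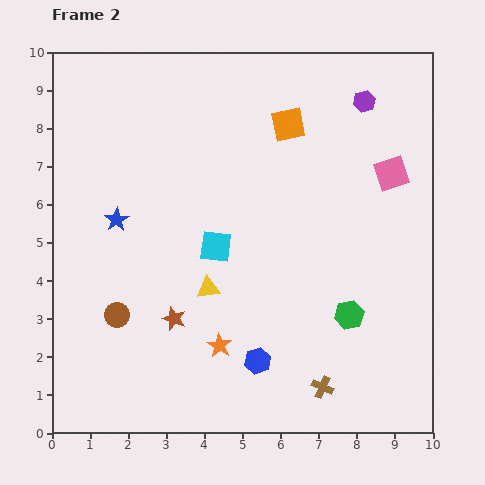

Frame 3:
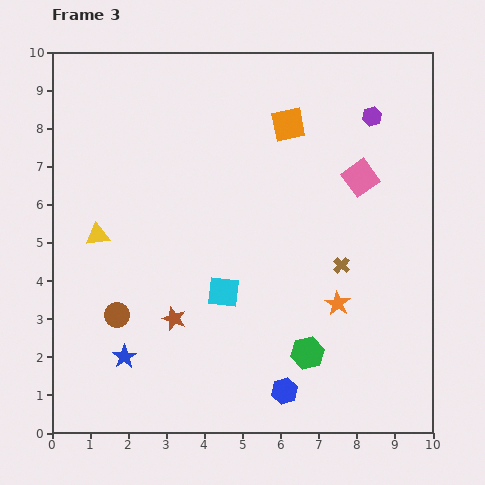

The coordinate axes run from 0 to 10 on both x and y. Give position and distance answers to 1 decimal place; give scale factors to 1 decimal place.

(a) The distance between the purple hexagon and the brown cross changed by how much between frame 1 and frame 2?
+2.6

Distance in frame 1: 5.0. Distance in frame 2: 7.6.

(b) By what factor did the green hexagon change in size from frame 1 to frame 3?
1.3×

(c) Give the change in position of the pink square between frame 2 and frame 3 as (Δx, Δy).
(-0.8, -0.1)

The pink square was at (8.9, 6.8) in frame 2 and (8.1, 6.7) in frame 3.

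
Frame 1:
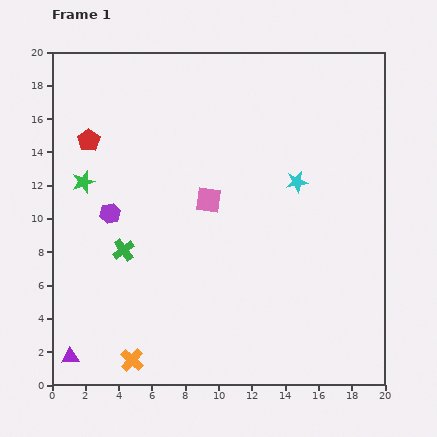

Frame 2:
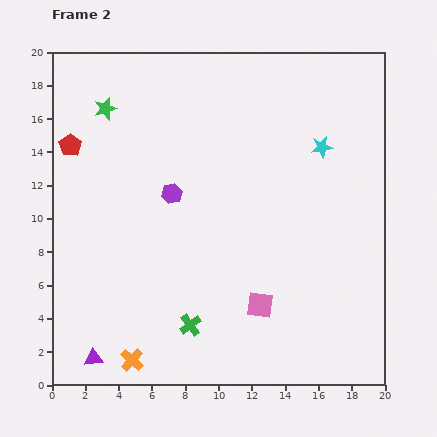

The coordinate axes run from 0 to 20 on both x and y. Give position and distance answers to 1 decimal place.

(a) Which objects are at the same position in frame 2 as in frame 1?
the orange cross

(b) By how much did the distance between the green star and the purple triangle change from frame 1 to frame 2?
+4.5

Distance in frame 1: 10.5. Distance in frame 2: 15.0.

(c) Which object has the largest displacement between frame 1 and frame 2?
the pink square

(moved 7.0; next 6.0)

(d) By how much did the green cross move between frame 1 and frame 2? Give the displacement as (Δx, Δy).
(4.0, -4.5)

The green cross was at (4.3, 8.1) in frame 1 and (8.3, 3.6) in frame 2.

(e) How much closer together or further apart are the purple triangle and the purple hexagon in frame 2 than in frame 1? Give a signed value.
+2.1

Distance in frame 1: 8.9. Distance in frame 2: 11.0.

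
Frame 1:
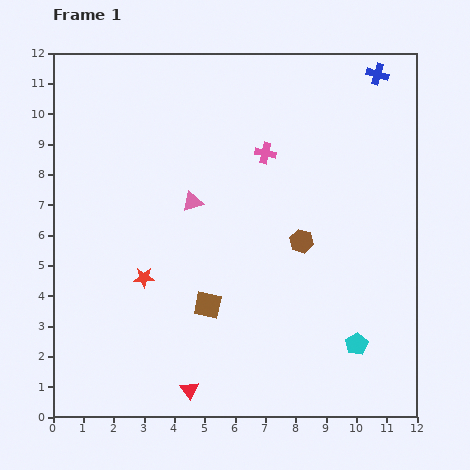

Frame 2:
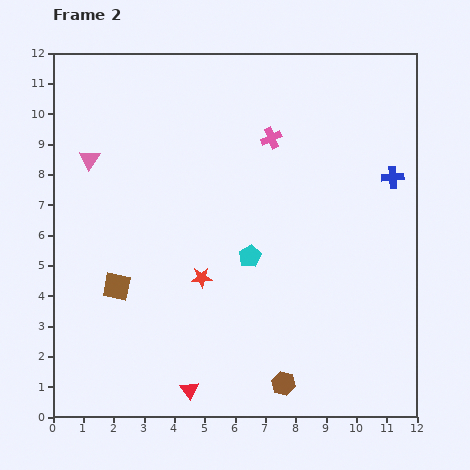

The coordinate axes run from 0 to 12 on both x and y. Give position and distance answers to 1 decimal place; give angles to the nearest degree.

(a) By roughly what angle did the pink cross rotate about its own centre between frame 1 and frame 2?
36° counter-clockwise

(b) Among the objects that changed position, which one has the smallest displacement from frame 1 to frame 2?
the pink cross

(moved 0.5)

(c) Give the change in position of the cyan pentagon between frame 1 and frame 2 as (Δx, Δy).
(-3.5, 2.9)

The cyan pentagon was at (10.0, 2.4) in frame 1 and (6.5, 5.3) in frame 2.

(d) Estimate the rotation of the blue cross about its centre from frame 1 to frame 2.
21° counter-clockwise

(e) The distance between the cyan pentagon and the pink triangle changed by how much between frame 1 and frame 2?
-1.0

Distance in frame 1: 7.2. Distance in frame 2: 6.2.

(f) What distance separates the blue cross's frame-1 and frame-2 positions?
3.4

The blue cross moved from (10.7, 11.3) to (11.2, 7.9), a distance of √(0.5² + 3.4²) ≈ 3.4.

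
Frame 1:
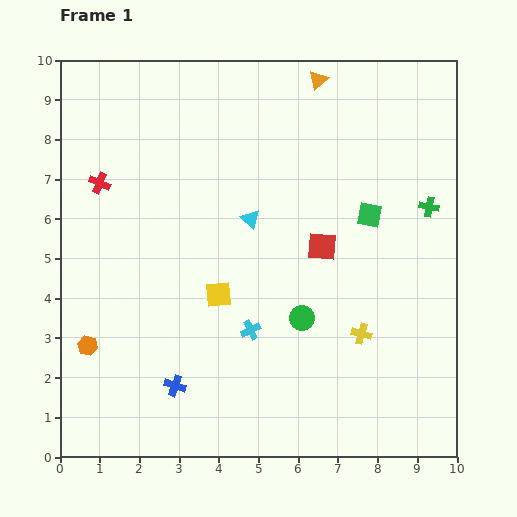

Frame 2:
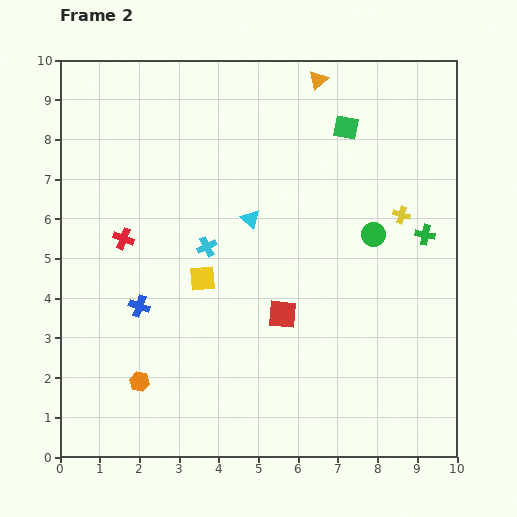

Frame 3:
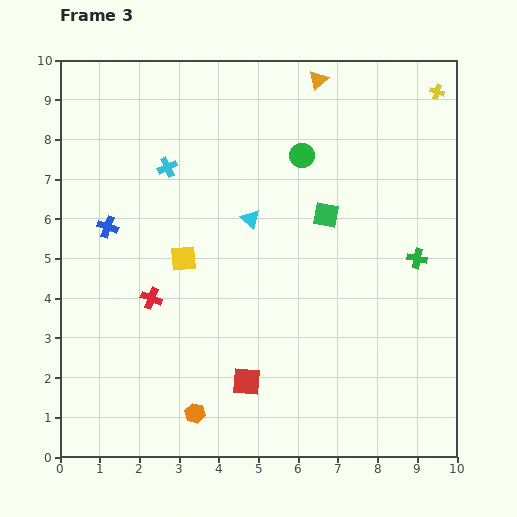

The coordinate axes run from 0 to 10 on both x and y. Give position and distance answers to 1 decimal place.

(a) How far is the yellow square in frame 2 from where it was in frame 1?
0.6

The yellow square moved from (4.0, 4.1) to (3.6, 4.5), a distance of √(0.4² + 0.4²) ≈ 0.6.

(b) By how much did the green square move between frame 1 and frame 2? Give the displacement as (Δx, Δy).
(-0.6, 2.2)

The green square was at (7.8, 6.1) in frame 1 and (7.2, 8.3) in frame 2.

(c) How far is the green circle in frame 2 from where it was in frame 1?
2.8

The green circle moved from (6.1, 3.5) to (7.9, 5.6), a distance of √(1.8² + 2.1²) ≈ 2.8.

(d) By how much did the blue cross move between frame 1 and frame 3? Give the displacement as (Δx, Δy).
(-1.7, 4.0)

The blue cross was at (2.9, 1.8) in frame 1 and (1.2, 5.8) in frame 3.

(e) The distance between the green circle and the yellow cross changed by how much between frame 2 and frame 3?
+2.9

Distance in frame 2: 0.9. Distance in frame 3: 3.8.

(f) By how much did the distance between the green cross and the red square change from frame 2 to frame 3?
+1.2

Distance in frame 2: 4.1. Distance in frame 3: 5.3.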